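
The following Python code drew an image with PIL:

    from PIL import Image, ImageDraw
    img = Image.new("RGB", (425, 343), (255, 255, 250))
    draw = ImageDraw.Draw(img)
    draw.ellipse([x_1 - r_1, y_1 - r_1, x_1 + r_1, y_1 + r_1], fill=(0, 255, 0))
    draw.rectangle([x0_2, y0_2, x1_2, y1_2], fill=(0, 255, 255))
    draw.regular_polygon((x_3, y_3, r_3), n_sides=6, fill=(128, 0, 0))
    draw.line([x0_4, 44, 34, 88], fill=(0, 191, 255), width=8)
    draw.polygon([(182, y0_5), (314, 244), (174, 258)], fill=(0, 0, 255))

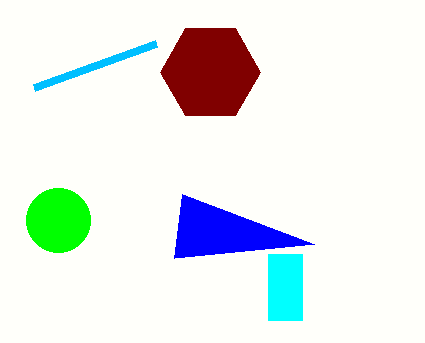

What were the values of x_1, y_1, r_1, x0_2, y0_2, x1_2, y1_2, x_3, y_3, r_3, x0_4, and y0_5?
x_1 = 58; y_1 = 220; r_1 = 32; x0_2 = 268; y0_2 = 254; x1_2 = 302; y1_2 = 320; x_3 = 210; y_3 = 72; r_3 = 50; x0_4 = 156; y0_5 = 194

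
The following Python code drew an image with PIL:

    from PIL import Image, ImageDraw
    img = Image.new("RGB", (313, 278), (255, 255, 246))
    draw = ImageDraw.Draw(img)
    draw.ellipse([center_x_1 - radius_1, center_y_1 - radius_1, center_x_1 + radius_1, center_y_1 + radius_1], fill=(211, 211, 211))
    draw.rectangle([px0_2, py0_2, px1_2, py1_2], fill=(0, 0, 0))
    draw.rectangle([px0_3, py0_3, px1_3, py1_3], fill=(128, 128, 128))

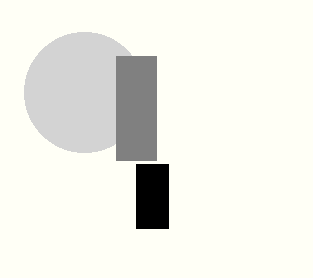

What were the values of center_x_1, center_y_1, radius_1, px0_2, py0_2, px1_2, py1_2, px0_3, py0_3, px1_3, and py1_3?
center_x_1 = 84, center_y_1 = 92, radius_1 = 60, px0_2 = 136, py0_2 = 164, px1_2 = 168, py1_2 = 228, px0_3 = 116, py0_3 = 56, px1_3 = 156, py1_3 = 160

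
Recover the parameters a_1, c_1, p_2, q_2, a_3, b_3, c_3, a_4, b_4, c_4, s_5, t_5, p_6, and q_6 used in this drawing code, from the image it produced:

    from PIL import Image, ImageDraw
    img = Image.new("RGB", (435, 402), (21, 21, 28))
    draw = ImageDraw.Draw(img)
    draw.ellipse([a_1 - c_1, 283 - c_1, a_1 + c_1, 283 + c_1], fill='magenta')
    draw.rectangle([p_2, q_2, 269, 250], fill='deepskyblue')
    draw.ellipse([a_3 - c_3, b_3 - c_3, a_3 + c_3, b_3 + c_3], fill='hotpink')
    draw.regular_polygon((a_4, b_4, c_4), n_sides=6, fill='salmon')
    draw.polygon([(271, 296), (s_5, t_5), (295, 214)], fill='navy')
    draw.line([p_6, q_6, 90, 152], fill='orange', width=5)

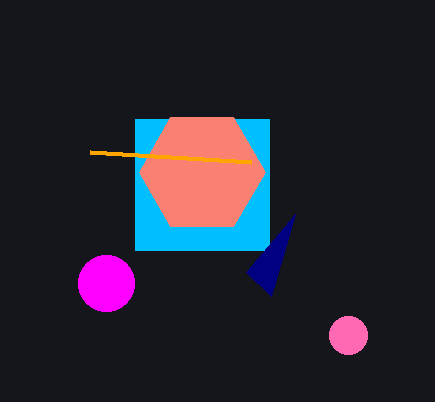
a_1 = 106; c_1 = 28; p_2 = 135; q_2 = 119; a_3 = 348; b_3 = 335; c_3 = 19; a_4 = 202; b_4 = 172; c_4 = 63; s_5 = 246; t_5 = 272; p_6 = 251; q_6 = 162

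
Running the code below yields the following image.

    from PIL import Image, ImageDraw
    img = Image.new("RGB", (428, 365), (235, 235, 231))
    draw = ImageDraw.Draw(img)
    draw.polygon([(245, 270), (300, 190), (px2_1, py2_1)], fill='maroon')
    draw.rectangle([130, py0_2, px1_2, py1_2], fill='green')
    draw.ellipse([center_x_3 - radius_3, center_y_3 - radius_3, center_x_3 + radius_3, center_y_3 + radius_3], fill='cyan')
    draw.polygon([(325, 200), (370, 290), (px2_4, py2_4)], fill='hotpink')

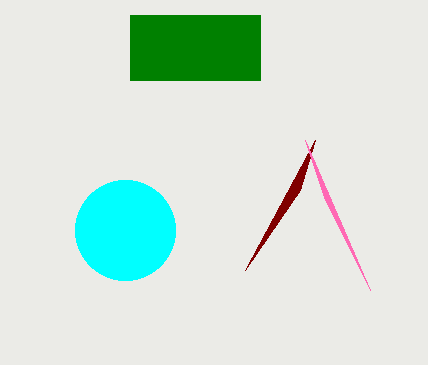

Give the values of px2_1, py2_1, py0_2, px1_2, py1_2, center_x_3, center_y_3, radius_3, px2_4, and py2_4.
px2_1 = 315, py2_1 = 140, py0_2 = 15, px1_2 = 260, py1_2 = 80, center_x_3 = 125, center_y_3 = 230, radius_3 = 50, px2_4 = 305, py2_4 = 140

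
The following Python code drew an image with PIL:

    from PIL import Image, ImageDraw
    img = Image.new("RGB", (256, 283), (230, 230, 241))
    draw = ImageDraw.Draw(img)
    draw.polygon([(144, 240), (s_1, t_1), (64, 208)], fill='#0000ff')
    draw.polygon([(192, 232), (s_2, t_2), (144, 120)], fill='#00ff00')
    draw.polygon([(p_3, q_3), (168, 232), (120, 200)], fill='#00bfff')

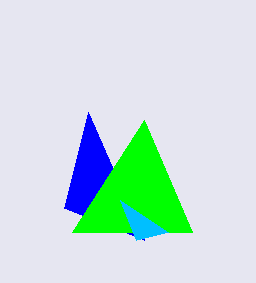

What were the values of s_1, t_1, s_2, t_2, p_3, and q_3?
s_1 = 88; t_1 = 112; s_2 = 72; t_2 = 232; p_3 = 136; q_3 = 240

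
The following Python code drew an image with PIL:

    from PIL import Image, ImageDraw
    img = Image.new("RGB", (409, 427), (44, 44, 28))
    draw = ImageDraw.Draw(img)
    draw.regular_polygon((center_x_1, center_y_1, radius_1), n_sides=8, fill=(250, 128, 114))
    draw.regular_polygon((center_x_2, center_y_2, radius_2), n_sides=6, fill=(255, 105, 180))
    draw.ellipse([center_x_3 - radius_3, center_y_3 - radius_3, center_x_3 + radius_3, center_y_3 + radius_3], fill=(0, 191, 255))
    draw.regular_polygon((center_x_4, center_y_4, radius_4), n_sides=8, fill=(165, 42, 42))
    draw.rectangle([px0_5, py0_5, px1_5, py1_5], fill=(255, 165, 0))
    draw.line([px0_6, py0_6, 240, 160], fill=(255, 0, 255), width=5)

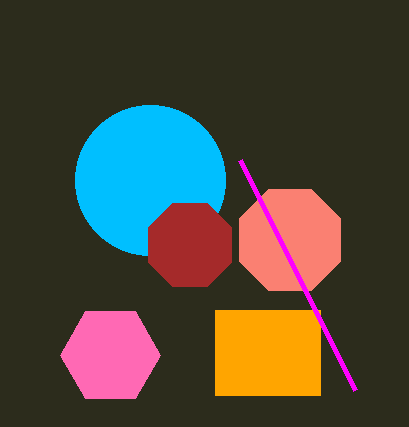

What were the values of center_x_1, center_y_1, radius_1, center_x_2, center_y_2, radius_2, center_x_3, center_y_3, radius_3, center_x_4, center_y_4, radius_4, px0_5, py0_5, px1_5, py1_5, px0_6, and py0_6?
center_x_1 = 290
center_y_1 = 240
radius_1 = 55
center_x_2 = 110
center_y_2 = 355
radius_2 = 50
center_x_3 = 150
center_y_3 = 180
radius_3 = 75
center_x_4 = 190
center_y_4 = 245
radius_4 = 45
px0_5 = 215
py0_5 = 310
px1_5 = 320
py1_5 = 395
px0_6 = 355
py0_6 = 390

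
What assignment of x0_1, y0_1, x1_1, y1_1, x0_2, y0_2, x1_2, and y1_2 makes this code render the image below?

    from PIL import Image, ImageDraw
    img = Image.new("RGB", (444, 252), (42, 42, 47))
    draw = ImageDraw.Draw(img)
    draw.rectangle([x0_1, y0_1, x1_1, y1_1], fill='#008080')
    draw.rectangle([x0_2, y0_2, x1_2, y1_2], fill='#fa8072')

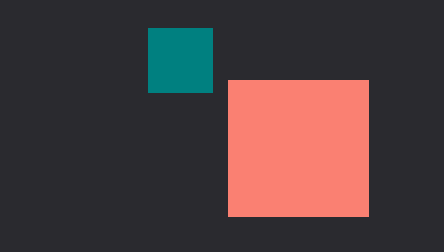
x0_1 = 148; y0_1 = 28; x1_1 = 212; y1_1 = 92; x0_2 = 228; y0_2 = 80; x1_2 = 368; y1_2 = 216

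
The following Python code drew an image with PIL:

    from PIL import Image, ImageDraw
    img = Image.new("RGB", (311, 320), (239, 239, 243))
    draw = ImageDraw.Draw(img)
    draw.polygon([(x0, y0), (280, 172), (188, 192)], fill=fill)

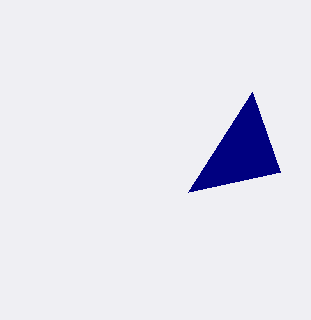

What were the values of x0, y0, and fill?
x0 = 252; y0 = 92; fill = 'navy'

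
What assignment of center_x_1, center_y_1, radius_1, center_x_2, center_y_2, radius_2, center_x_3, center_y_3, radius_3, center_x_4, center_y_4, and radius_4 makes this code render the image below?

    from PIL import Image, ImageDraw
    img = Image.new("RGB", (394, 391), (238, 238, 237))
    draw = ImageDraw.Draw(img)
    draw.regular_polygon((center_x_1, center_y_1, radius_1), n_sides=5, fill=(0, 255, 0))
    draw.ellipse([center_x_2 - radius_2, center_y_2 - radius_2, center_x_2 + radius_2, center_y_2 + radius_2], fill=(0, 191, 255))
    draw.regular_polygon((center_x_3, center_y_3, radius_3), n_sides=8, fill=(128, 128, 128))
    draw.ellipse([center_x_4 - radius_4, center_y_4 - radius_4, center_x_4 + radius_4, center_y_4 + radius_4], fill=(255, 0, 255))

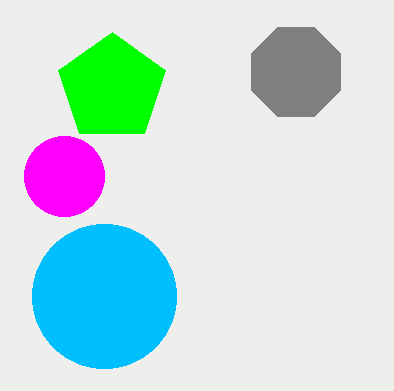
center_x_1 = 112; center_y_1 = 88; radius_1 = 56; center_x_2 = 104; center_y_2 = 296; radius_2 = 72; center_x_3 = 296; center_y_3 = 72; radius_3 = 48; center_x_4 = 64; center_y_4 = 176; radius_4 = 40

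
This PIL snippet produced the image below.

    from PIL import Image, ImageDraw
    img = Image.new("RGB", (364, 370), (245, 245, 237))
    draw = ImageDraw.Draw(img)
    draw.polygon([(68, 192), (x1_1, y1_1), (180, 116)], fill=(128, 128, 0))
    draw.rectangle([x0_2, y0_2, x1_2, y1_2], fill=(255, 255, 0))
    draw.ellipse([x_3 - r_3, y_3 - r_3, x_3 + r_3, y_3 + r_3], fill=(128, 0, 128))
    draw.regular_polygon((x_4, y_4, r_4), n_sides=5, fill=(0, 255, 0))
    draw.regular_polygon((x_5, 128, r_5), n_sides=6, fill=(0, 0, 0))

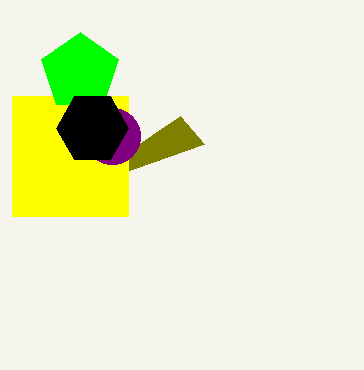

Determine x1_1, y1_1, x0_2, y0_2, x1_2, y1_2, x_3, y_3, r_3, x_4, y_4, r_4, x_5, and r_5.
x1_1 = 204
y1_1 = 144
x0_2 = 12
y0_2 = 96
x1_2 = 128
y1_2 = 216
x_3 = 112
y_3 = 136
r_3 = 28
x_4 = 80
y_4 = 72
r_4 = 40
x_5 = 92
r_5 = 36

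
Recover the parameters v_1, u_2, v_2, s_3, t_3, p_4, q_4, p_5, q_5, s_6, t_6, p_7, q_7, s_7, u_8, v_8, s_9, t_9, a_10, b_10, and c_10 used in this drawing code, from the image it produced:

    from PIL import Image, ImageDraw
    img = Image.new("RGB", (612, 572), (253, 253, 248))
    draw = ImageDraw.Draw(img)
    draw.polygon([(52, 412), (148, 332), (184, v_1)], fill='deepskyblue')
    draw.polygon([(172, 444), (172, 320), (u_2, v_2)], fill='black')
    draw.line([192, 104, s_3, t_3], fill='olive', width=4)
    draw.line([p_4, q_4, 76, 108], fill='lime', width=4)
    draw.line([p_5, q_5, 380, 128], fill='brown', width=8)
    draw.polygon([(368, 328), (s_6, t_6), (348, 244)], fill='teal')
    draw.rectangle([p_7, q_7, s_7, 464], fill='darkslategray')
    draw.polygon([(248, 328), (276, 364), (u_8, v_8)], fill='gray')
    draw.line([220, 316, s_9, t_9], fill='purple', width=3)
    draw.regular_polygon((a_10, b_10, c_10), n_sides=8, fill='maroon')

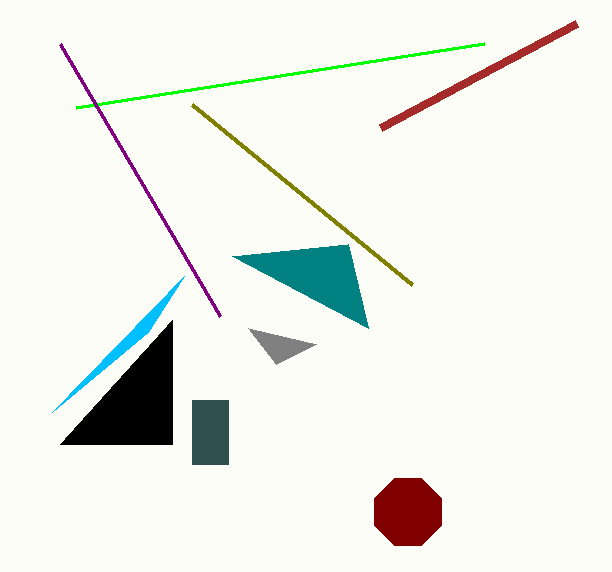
v_1 = 276; u_2 = 60; v_2 = 444; s_3 = 412; t_3 = 284; p_4 = 484; q_4 = 44; p_5 = 576; q_5 = 24; s_6 = 232; t_6 = 256; p_7 = 192; q_7 = 400; s_7 = 228; u_8 = 316; v_8 = 344; s_9 = 60; t_9 = 44; a_10 = 408; b_10 = 512; c_10 = 36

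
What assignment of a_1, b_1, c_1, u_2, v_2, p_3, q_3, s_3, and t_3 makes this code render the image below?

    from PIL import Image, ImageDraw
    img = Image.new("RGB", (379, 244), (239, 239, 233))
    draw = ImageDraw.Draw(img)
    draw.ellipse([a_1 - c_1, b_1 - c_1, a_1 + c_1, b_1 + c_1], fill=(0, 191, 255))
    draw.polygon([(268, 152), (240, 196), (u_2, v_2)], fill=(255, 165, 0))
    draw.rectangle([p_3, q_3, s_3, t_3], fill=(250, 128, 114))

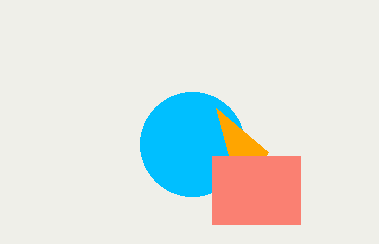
a_1 = 192
b_1 = 144
c_1 = 52
u_2 = 216
v_2 = 108
p_3 = 212
q_3 = 156
s_3 = 300
t_3 = 224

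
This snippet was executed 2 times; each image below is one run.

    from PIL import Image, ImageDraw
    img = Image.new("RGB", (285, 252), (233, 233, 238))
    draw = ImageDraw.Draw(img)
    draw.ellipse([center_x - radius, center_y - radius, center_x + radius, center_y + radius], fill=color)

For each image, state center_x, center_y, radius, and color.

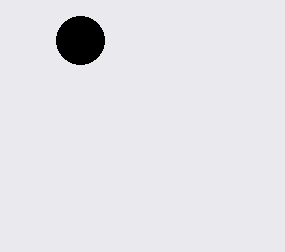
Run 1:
center_x = 80; center_y = 40; radius = 24; color = 'black'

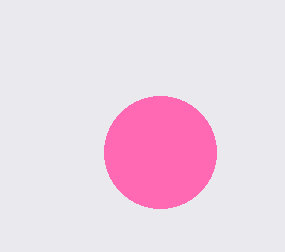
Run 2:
center_x = 160
center_y = 152
radius = 56
color = 'hotpink'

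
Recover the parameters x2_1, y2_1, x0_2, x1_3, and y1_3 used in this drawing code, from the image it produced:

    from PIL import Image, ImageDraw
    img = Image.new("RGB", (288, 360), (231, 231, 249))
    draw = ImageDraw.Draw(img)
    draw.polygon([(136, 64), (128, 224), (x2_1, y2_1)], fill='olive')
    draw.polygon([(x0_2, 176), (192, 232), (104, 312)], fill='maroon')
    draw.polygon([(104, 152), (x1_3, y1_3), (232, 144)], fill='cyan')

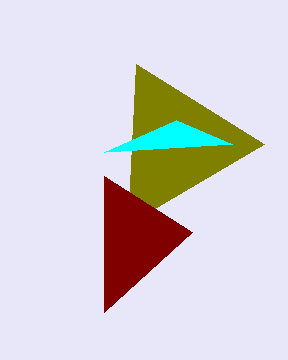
x2_1 = 264; y2_1 = 144; x0_2 = 104; x1_3 = 176; y1_3 = 120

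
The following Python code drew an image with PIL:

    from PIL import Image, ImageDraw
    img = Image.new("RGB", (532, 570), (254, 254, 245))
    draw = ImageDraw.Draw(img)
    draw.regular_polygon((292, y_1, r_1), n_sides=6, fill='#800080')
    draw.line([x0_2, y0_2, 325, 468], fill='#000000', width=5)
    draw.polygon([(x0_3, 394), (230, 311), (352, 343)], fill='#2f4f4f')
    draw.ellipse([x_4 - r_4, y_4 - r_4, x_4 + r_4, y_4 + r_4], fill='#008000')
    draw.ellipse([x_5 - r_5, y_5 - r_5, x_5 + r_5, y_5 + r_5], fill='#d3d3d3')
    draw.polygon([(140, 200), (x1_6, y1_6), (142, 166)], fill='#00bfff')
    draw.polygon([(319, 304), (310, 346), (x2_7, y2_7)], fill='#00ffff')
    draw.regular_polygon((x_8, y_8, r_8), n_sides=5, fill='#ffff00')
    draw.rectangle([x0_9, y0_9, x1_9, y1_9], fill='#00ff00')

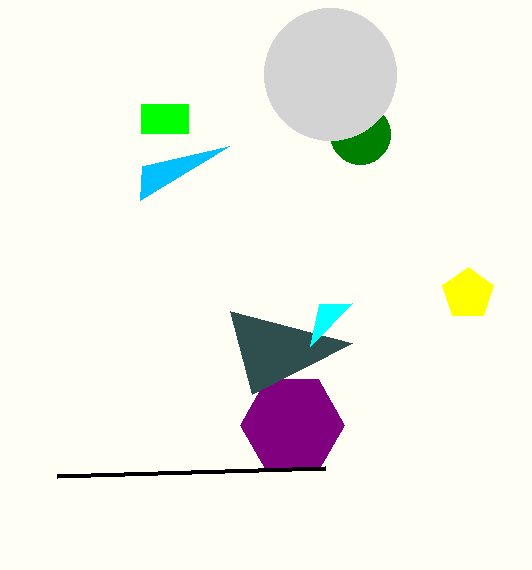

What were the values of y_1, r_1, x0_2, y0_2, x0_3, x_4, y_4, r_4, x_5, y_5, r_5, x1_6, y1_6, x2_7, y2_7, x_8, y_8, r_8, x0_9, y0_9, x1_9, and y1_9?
y_1 = 425, r_1 = 52, x0_2 = 57, y0_2 = 476, x0_3 = 252, x_4 = 360, y_4 = 134, r_4 = 30, x_5 = 330, y_5 = 74, r_5 = 66, x1_6 = 229, y1_6 = 146, x2_7 = 352, y2_7 = 303, x_8 = 468, y_8 = 294, r_8 = 27, x0_9 = 141, y0_9 = 104, x1_9 = 188, y1_9 = 133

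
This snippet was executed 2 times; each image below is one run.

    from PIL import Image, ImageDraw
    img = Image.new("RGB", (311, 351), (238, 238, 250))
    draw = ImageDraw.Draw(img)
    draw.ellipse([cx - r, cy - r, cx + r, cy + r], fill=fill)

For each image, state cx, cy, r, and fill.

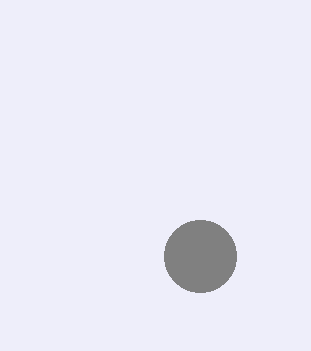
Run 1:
cx = 200; cy = 256; r = 36; fill = 'gray'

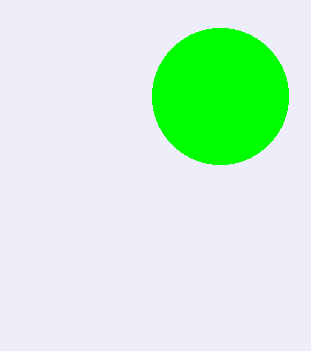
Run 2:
cx = 220; cy = 96; r = 68; fill = 'lime'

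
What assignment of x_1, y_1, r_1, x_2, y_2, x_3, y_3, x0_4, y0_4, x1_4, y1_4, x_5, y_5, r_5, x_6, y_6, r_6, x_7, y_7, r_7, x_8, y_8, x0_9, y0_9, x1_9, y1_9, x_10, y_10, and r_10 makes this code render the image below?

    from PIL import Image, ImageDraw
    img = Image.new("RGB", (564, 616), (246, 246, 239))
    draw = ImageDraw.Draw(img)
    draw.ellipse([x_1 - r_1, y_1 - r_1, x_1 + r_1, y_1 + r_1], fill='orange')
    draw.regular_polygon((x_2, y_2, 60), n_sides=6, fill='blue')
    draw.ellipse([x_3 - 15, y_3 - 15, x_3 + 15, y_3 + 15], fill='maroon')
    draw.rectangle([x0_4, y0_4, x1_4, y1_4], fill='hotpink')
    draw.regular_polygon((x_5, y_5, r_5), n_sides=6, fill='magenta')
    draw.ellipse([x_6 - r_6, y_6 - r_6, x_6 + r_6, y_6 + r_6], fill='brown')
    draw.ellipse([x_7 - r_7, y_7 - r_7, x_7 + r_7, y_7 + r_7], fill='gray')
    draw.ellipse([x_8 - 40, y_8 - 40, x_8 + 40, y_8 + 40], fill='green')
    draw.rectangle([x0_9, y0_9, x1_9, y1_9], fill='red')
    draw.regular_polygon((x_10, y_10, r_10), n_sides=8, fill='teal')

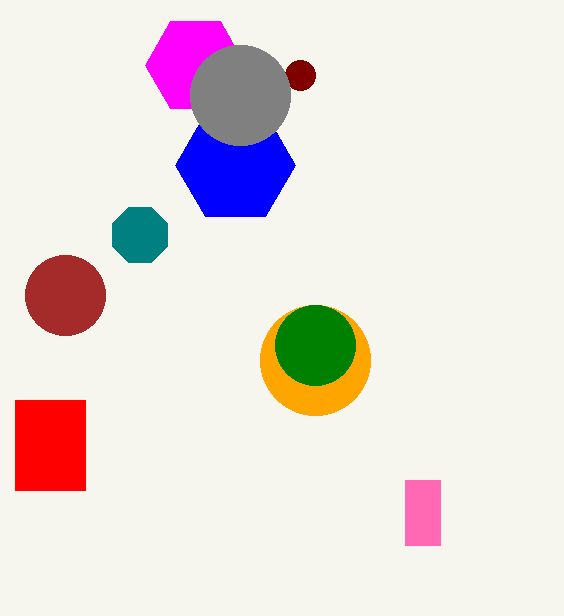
x_1 = 315, y_1 = 360, r_1 = 55, x_2 = 235, y_2 = 165, x_3 = 300, y_3 = 75, x0_4 = 405, y0_4 = 480, x1_4 = 440, y1_4 = 545, x_5 = 195, y_5 = 65, r_5 = 50, x_6 = 65, y_6 = 295, r_6 = 40, x_7 = 240, y_7 = 95, r_7 = 50, x_8 = 315, y_8 = 345, x0_9 = 15, y0_9 = 400, x1_9 = 85, y1_9 = 490, x_10 = 140, y_10 = 235, r_10 = 30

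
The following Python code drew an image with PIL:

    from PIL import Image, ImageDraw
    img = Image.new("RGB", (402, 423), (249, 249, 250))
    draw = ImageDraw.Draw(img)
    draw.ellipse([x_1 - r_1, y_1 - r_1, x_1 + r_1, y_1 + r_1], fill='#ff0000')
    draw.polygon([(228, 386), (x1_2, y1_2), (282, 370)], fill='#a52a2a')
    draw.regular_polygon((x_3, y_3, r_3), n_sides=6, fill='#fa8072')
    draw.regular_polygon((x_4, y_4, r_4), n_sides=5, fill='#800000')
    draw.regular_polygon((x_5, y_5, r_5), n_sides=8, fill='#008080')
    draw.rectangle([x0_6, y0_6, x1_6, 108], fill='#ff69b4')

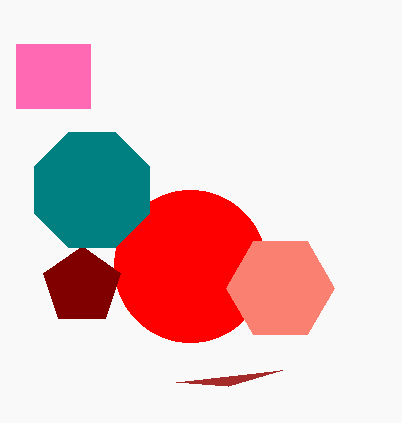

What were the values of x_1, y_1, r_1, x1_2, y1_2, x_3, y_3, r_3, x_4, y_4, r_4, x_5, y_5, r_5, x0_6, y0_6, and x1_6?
x_1 = 190, y_1 = 266, r_1 = 76, x1_2 = 176, y1_2 = 382, x_3 = 280, y_3 = 288, r_3 = 54, x_4 = 82, y_4 = 286, r_4 = 40, x_5 = 92, y_5 = 190, r_5 = 62, x0_6 = 16, y0_6 = 44, x1_6 = 90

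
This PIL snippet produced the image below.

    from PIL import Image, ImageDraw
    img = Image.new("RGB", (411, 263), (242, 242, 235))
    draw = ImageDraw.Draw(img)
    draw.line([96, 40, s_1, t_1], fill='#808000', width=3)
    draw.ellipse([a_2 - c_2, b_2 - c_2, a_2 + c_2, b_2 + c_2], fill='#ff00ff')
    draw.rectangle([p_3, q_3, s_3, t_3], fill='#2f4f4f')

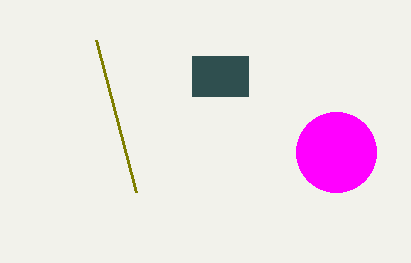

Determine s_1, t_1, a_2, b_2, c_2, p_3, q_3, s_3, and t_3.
s_1 = 136
t_1 = 192
a_2 = 336
b_2 = 152
c_2 = 40
p_3 = 192
q_3 = 56
s_3 = 248
t_3 = 96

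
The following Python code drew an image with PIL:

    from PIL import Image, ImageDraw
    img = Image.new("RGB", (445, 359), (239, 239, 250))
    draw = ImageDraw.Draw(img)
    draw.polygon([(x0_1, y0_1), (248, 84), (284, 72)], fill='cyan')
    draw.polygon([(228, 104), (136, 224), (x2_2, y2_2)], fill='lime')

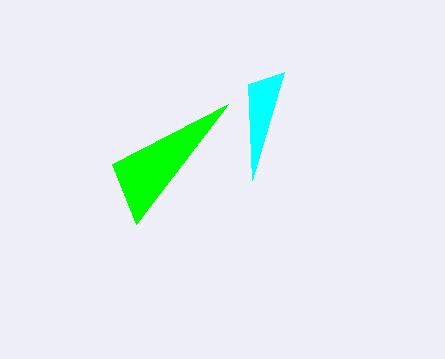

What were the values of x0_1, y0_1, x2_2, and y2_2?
x0_1 = 252, y0_1 = 180, x2_2 = 112, y2_2 = 164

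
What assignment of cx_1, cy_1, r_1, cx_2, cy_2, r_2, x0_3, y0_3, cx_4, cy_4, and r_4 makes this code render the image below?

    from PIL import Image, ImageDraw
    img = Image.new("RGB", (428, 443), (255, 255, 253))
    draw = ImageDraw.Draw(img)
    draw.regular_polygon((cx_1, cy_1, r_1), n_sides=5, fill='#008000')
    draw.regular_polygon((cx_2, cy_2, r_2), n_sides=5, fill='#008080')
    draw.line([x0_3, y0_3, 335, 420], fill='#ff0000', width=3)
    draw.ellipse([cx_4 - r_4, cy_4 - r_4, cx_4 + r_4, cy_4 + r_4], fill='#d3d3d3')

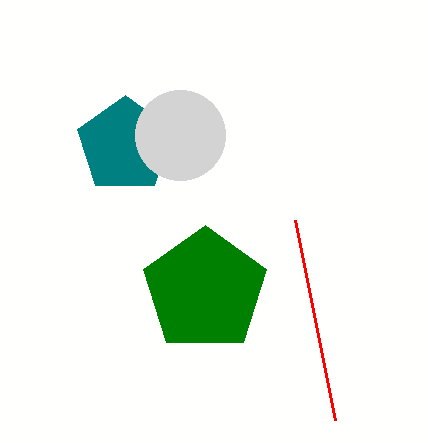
cx_1 = 205; cy_1 = 290; r_1 = 65; cx_2 = 125; cy_2 = 145; r_2 = 50; x0_3 = 295; y0_3 = 220; cx_4 = 180; cy_4 = 135; r_4 = 45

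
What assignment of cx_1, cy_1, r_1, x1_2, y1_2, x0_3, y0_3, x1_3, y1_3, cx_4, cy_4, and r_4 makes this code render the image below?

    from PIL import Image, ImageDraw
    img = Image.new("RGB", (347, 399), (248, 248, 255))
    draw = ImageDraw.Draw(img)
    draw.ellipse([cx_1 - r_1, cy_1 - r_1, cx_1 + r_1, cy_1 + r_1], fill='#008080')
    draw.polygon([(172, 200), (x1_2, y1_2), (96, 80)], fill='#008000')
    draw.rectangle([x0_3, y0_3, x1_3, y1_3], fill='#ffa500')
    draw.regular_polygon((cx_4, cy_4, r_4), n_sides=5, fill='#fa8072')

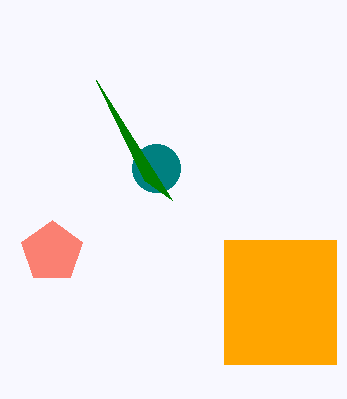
cx_1 = 156
cy_1 = 168
r_1 = 24
x1_2 = 144
y1_2 = 180
x0_3 = 224
y0_3 = 240
x1_3 = 336
y1_3 = 364
cx_4 = 52
cy_4 = 252
r_4 = 32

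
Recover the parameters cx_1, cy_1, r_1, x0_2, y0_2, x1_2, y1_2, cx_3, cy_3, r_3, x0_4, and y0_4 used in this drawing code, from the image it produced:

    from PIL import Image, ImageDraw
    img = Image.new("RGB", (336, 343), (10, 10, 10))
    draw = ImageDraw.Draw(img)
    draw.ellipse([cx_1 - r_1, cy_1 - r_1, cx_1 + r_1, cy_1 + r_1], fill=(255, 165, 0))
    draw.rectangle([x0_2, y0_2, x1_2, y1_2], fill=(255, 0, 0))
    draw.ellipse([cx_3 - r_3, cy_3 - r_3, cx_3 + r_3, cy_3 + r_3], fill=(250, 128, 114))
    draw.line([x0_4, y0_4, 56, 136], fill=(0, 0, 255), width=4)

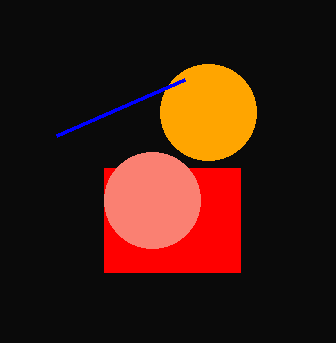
cx_1 = 208, cy_1 = 112, r_1 = 48, x0_2 = 104, y0_2 = 168, x1_2 = 240, y1_2 = 272, cx_3 = 152, cy_3 = 200, r_3 = 48, x0_4 = 184, y0_4 = 80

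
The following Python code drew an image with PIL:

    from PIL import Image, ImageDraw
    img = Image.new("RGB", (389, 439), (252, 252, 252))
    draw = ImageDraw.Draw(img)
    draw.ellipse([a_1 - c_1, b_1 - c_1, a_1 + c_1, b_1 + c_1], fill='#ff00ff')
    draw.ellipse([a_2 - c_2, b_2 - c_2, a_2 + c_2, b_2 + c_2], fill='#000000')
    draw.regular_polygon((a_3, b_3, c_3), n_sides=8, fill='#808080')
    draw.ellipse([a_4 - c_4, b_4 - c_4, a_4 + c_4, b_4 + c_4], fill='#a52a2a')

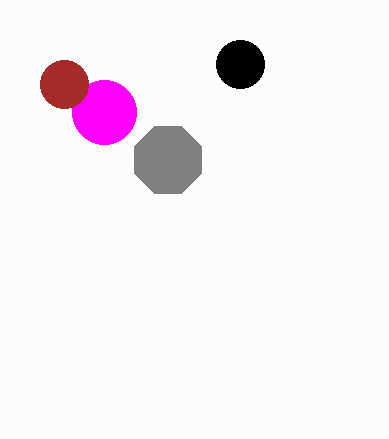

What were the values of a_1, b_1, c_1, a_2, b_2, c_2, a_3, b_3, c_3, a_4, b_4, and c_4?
a_1 = 104
b_1 = 112
c_1 = 32
a_2 = 240
b_2 = 64
c_2 = 24
a_3 = 168
b_3 = 160
c_3 = 36
a_4 = 64
b_4 = 84
c_4 = 24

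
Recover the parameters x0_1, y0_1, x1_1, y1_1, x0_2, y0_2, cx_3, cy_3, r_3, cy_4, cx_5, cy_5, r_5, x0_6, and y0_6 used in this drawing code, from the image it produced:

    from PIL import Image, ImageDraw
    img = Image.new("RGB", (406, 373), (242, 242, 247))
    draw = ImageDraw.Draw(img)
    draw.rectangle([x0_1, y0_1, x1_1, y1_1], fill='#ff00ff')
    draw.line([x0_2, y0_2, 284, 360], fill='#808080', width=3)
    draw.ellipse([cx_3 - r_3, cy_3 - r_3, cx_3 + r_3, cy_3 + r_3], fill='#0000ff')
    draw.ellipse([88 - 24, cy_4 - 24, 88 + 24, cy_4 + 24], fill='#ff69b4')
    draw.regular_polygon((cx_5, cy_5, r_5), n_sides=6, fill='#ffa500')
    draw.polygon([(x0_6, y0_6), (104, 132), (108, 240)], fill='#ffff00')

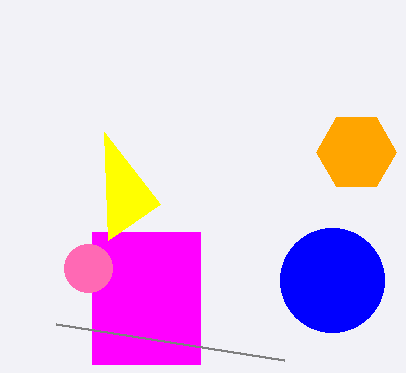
x0_1 = 92, y0_1 = 232, x1_1 = 200, y1_1 = 364, x0_2 = 56, y0_2 = 324, cx_3 = 332, cy_3 = 280, r_3 = 52, cy_4 = 268, cx_5 = 356, cy_5 = 152, r_5 = 40, x0_6 = 160, y0_6 = 204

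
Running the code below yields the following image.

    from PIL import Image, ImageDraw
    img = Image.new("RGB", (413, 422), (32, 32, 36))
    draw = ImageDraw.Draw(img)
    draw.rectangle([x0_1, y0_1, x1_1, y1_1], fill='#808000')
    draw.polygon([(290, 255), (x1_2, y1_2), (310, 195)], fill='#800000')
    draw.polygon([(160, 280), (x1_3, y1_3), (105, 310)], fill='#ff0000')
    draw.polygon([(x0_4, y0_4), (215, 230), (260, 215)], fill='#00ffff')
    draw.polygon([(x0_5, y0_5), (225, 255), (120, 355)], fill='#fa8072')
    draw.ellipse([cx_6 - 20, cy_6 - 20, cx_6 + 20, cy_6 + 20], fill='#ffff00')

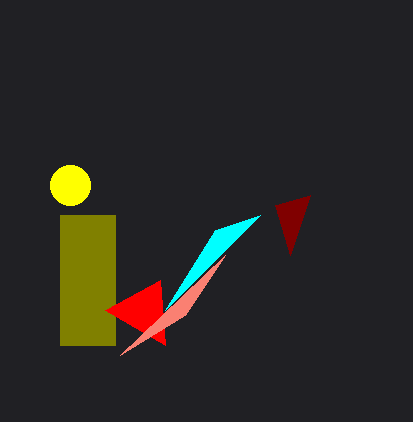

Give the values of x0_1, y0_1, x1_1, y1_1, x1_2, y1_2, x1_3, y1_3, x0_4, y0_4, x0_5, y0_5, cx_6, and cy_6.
x0_1 = 60; y0_1 = 215; x1_1 = 115; y1_1 = 345; x1_2 = 275; y1_2 = 205; x1_3 = 165; y1_3 = 345; x0_4 = 165; y0_4 = 310; x0_5 = 185; y0_5 = 315; cx_6 = 70; cy_6 = 185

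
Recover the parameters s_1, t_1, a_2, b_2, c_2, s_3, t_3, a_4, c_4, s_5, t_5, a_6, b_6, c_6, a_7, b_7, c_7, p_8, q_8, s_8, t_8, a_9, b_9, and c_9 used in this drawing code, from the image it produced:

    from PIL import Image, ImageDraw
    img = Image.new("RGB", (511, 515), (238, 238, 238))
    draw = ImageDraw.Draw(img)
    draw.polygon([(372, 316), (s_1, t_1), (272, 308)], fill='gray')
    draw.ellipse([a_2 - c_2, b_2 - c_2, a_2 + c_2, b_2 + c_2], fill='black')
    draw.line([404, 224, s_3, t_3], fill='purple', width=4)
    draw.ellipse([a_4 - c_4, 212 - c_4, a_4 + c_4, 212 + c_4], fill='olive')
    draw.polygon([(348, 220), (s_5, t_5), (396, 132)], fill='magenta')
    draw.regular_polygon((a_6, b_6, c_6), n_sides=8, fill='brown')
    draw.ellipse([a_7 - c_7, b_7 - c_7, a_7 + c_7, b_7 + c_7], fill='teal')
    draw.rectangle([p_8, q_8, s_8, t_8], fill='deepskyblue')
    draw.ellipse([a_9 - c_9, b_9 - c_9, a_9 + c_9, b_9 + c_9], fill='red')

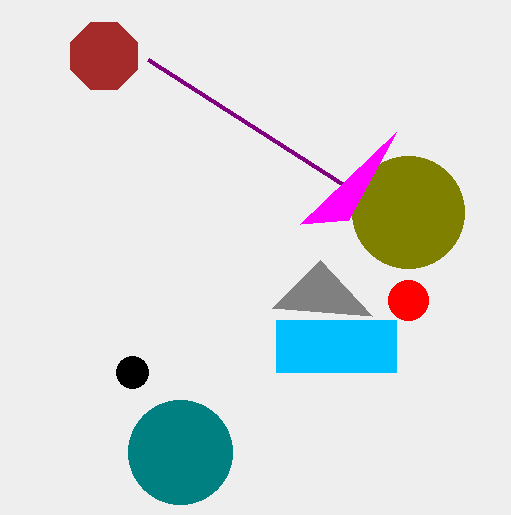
s_1 = 320, t_1 = 260, a_2 = 132, b_2 = 372, c_2 = 16, s_3 = 148, t_3 = 60, a_4 = 408, c_4 = 56, s_5 = 300, t_5 = 224, a_6 = 104, b_6 = 56, c_6 = 36, a_7 = 180, b_7 = 452, c_7 = 52, p_8 = 276, q_8 = 320, s_8 = 396, t_8 = 372, a_9 = 408, b_9 = 300, c_9 = 20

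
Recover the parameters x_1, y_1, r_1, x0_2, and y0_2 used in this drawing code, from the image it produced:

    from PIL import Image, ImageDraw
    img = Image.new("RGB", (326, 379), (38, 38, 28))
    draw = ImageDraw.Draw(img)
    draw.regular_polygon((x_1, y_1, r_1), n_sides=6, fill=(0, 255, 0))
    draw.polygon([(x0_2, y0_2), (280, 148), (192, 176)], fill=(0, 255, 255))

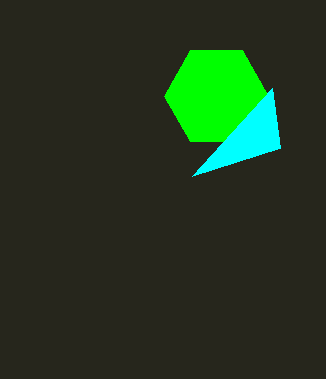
x_1 = 216; y_1 = 96; r_1 = 52; x0_2 = 272; y0_2 = 88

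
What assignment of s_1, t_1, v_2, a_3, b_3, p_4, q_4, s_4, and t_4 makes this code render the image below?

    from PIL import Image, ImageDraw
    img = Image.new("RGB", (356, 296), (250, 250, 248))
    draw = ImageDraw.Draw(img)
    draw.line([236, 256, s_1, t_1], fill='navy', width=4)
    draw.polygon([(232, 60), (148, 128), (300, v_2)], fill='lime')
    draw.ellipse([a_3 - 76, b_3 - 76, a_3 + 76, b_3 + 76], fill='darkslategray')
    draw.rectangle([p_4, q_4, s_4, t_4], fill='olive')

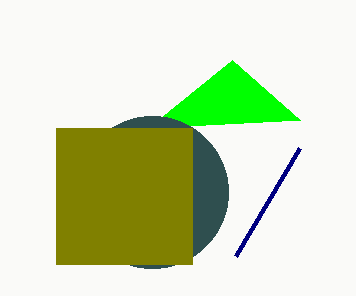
s_1 = 300; t_1 = 148; v_2 = 120; a_3 = 152; b_3 = 192; p_4 = 56; q_4 = 128; s_4 = 192; t_4 = 264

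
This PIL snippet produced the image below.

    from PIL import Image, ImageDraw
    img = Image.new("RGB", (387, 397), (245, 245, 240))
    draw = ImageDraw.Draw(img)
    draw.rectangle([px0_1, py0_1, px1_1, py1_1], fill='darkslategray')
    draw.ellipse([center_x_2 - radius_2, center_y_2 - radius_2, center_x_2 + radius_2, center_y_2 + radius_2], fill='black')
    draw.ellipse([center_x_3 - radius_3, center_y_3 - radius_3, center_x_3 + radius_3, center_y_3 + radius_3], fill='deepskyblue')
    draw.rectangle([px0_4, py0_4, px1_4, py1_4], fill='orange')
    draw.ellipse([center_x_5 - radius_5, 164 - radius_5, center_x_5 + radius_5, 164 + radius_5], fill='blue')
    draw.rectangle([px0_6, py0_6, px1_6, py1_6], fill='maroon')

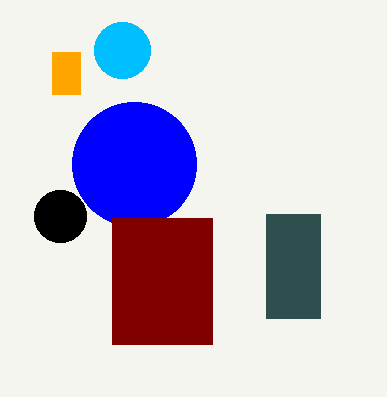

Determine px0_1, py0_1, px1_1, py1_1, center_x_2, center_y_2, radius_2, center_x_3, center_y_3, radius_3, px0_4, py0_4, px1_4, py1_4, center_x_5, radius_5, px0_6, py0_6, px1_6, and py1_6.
px0_1 = 266
py0_1 = 214
px1_1 = 320
py1_1 = 318
center_x_2 = 60
center_y_2 = 216
radius_2 = 26
center_x_3 = 122
center_y_3 = 50
radius_3 = 28
px0_4 = 52
py0_4 = 52
px1_4 = 80
py1_4 = 94
center_x_5 = 134
radius_5 = 62
px0_6 = 112
py0_6 = 218
px1_6 = 212
py1_6 = 344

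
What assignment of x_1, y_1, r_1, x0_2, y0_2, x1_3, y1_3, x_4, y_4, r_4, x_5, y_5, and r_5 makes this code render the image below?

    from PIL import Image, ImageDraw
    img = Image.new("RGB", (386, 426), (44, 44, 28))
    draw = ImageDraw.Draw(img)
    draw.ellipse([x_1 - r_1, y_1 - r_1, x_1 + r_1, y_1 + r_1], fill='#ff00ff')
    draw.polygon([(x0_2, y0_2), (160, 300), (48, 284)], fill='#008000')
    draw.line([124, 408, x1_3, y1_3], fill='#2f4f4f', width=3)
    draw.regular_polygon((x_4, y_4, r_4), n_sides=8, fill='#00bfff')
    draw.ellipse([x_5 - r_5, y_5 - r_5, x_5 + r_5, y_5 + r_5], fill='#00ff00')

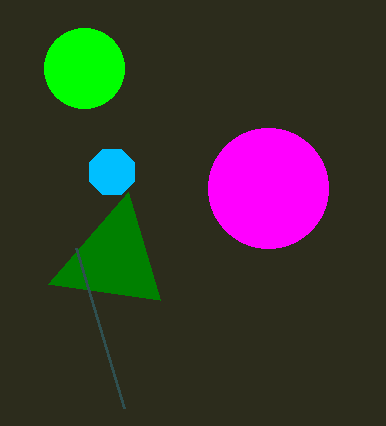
x_1 = 268
y_1 = 188
r_1 = 60
x0_2 = 128
y0_2 = 192
x1_3 = 76
y1_3 = 248
x_4 = 112
y_4 = 172
r_4 = 24
x_5 = 84
y_5 = 68
r_5 = 40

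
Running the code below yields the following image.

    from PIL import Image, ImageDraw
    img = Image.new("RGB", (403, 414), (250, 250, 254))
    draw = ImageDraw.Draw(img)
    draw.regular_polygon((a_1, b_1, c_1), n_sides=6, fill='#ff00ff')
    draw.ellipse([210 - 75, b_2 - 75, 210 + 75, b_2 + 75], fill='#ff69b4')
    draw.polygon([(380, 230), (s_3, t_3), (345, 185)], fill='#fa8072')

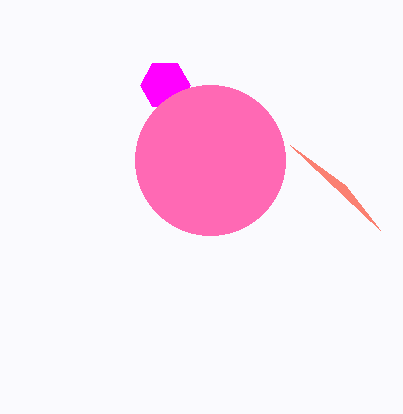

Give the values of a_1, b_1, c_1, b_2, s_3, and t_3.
a_1 = 165, b_1 = 85, c_1 = 25, b_2 = 160, s_3 = 290, t_3 = 145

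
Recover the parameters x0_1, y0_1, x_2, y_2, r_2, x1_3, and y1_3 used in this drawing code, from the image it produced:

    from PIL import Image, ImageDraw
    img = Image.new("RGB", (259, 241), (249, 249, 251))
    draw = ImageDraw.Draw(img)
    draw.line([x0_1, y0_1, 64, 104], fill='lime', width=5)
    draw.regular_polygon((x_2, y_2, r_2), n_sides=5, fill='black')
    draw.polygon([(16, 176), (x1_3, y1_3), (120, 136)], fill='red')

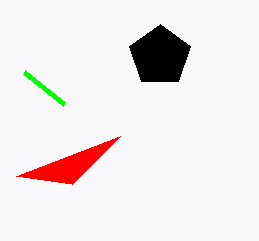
x0_1 = 24, y0_1 = 72, x_2 = 160, y_2 = 56, r_2 = 32, x1_3 = 72, y1_3 = 184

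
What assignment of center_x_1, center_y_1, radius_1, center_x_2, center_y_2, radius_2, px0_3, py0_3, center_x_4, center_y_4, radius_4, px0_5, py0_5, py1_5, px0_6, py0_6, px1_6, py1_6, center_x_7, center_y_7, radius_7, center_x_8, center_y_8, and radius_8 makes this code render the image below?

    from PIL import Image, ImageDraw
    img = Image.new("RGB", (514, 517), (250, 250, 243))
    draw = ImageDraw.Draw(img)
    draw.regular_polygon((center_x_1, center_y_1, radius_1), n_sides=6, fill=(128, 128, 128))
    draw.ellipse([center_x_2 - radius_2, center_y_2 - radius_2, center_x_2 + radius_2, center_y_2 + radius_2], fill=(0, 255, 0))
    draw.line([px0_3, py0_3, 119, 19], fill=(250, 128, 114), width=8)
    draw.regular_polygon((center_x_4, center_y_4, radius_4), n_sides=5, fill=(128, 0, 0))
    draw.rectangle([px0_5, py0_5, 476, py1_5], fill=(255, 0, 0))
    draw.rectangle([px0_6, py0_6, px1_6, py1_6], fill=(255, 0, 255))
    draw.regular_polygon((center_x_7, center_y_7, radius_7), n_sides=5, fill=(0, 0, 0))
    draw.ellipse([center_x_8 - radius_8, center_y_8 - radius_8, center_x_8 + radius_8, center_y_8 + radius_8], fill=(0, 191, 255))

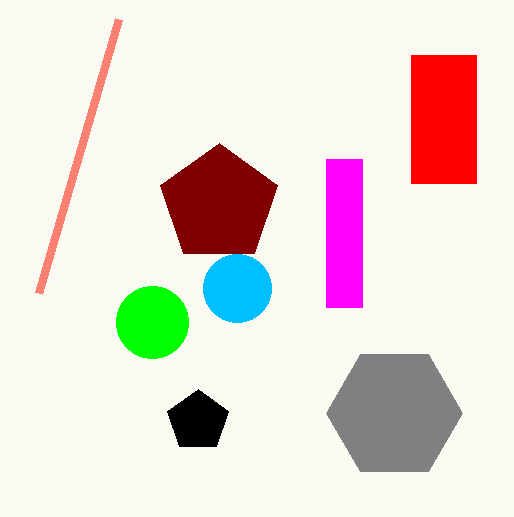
center_x_1 = 394, center_y_1 = 413, radius_1 = 68, center_x_2 = 152, center_y_2 = 322, radius_2 = 36, px0_3 = 39, py0_3 = 293, center_x_4 = 219, center_y_4 = 204, radius_4 = 61, px0_5 = 411, py0_5 = 55, py1_5 = 183, px0_6 = 326, py0_6 = 159, px1_6 = 362, py1_6 = 307, center_x_7 = 198, center_y_7 = 421, radius_7 = 32, center_x_8 = 237, center_y_8 = 288, radius_8 = 34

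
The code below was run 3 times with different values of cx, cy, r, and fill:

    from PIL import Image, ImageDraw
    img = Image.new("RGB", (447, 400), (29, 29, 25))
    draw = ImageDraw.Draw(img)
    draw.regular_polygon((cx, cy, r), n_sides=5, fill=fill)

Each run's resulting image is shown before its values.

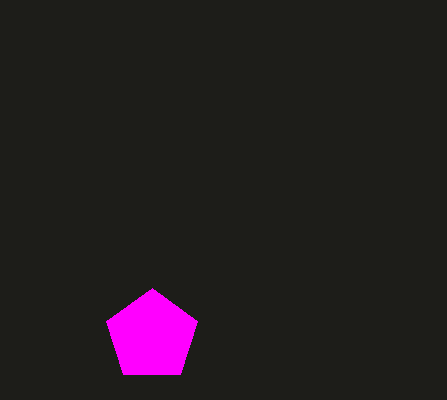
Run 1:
cx = 152, cy = 336, r = 48, fill = 'magenta'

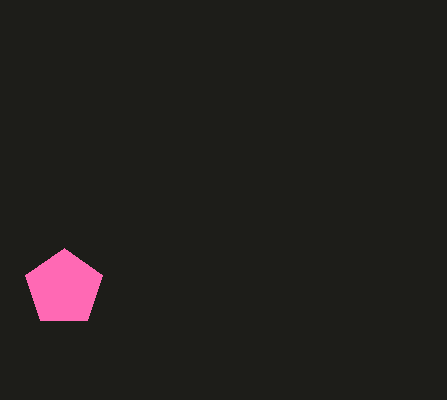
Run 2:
cx = 64
cy = 288
r = 40
fill = 'hotpink'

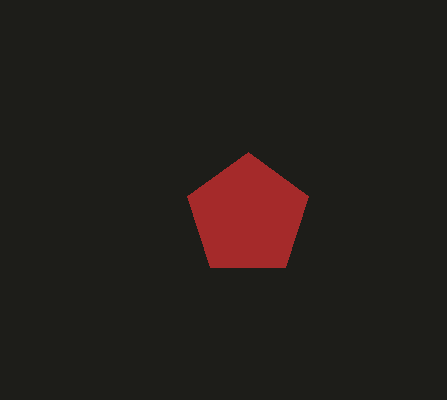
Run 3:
cx = 248
cy = 216
r = 64
fill = 'brown'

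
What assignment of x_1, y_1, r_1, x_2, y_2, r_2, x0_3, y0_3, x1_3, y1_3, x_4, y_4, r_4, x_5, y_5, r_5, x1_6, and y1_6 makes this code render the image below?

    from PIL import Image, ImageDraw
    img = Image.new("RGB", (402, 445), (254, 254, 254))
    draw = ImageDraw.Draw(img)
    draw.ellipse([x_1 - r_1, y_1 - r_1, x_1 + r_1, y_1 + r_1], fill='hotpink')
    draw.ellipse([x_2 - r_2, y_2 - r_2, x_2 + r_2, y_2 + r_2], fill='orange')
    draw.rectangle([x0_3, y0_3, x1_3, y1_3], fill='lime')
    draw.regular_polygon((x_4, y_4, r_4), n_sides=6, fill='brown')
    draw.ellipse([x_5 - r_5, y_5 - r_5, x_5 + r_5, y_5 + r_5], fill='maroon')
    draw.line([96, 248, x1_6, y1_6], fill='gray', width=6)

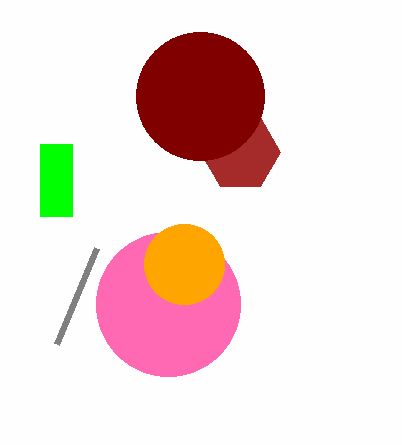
x_1 = 168
y_1 = 304
r_1 = 72
x_2 = 184
y_2 = 264
r_2 = 40
x0_3 = 40
y0_3 = 144
x1_3 = 72
y1_3 = 216
x_4 = 240
y_4 = 152
r_4 = 40
x_5 = 200
y_5 = 96
r_5 = 64
x1_6 = 56
y1_6 = 344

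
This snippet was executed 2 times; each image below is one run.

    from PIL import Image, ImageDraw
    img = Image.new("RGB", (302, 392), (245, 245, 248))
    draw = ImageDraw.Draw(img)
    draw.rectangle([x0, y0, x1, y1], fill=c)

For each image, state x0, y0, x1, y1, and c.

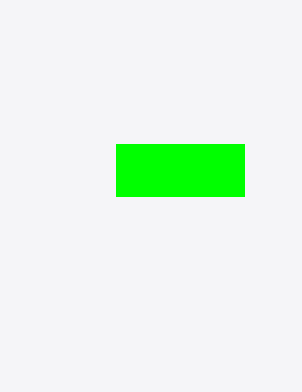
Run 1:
x0 = 116, y0 = 144, x1 = 244, y1 = 196, c = 'lime'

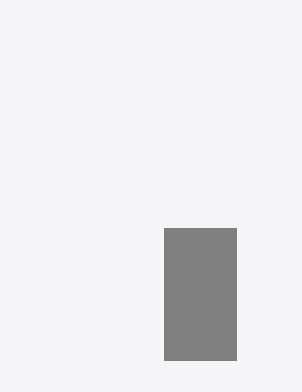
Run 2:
x0 = 164
y0 = 228
x1 = 236
y1 = 360
c = 'gray'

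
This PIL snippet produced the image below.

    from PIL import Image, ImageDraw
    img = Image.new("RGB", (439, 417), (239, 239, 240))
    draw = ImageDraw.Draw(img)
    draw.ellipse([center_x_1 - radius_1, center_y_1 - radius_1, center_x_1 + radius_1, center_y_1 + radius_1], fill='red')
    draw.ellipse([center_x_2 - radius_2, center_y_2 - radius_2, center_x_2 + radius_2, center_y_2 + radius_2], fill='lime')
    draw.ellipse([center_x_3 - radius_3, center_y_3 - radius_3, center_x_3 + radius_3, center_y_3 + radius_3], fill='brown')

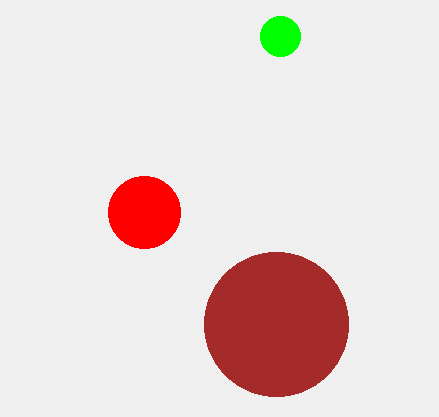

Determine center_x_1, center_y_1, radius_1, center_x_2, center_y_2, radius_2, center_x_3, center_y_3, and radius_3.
center_x_1 = 144
center_y_1 = 212
radius_1 = 36
center_x_2 = 280
center_y_2 = 36
radius_2 = 20
center_x_3 = 276
center_y_3 = 324
radius_3 = 72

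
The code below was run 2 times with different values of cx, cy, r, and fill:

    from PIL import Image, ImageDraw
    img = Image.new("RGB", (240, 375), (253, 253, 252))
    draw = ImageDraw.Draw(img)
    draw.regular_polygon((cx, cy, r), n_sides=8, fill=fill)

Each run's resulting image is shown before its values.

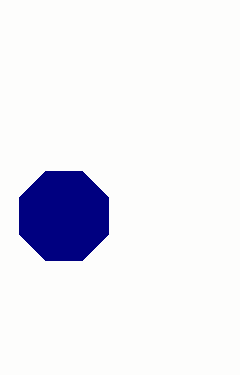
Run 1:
cx = 64; cy = 216; r = 48; fill = 'navy'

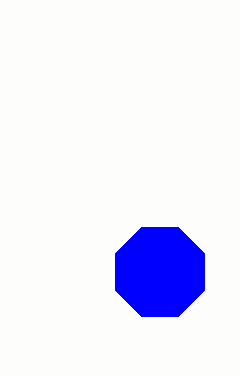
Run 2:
cx = 160; cy = 272; r = 48; fill = 'blue'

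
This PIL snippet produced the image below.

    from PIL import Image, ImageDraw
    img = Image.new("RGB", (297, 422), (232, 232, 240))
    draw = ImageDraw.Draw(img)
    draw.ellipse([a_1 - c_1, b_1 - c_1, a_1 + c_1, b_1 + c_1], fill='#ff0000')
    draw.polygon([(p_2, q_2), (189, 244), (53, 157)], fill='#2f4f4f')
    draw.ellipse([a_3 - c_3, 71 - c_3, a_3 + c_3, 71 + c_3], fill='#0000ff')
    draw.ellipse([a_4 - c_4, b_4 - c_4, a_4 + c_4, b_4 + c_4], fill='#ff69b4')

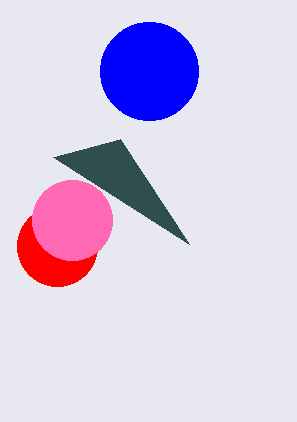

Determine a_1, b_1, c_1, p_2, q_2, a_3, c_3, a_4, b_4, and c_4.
a_1 = 57, b_1 = 246, c_1 = 40, p_2 = 120, q_2 = 139, a_3 = 149, c_3 = 49, a_4 = 72, b_4 = 220, c_4 = 40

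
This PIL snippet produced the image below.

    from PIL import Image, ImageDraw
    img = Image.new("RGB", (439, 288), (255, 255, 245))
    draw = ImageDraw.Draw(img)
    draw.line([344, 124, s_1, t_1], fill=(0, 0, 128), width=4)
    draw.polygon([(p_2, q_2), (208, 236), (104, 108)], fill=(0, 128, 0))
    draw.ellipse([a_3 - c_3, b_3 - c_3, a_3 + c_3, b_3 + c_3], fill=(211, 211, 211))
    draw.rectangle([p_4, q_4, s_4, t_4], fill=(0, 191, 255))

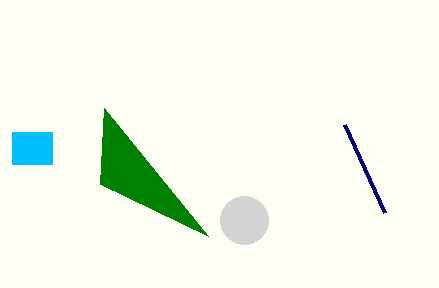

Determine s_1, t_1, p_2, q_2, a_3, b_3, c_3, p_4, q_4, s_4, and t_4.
s_1 = 384; t_1 = 212; p_2 = 100; q_2 = 184; a_3 = 244; b_3 = 220; c_3 = 24; p_4 = 12; q_4 = 132; s_4 = 52; t_4 = 164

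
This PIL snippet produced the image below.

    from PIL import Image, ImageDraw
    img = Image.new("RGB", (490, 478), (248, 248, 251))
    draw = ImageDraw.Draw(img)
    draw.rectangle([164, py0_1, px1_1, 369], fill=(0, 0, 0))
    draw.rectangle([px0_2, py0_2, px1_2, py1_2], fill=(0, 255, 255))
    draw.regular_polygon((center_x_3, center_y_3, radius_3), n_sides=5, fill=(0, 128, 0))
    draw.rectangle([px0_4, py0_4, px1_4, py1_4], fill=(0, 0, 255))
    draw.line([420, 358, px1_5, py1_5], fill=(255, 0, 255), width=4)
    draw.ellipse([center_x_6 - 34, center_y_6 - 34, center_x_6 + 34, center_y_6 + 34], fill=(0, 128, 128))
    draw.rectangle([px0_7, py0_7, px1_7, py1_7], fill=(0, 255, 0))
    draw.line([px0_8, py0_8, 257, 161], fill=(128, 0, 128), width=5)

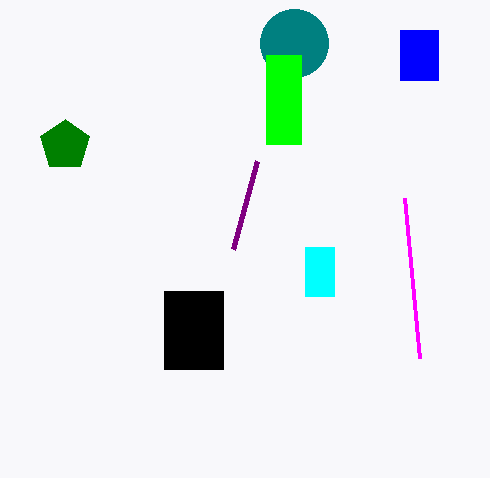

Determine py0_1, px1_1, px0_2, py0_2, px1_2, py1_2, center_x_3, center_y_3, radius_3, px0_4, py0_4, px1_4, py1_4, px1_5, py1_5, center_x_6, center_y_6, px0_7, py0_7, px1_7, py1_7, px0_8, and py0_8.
py0_1 = 291; px1_1 = 223; px0_2 = 305; py0_2 = 247; px1_2 = 334; py1_2 = 296; center_x_3 = 65; center_y_3 = 145; radius_3 = 26; px0_4 = 400; py0_4 = 30; px1_4 = 438; py1_4 = 80; px1_5 = 405; py1_5 = 198; center_x_6 = 294; center_y_6 = 43; px0_7 = 266; py0_7 = 55; px1_7 = 301; py1_7 = 144; px0_8 = 233; py0_8 = 249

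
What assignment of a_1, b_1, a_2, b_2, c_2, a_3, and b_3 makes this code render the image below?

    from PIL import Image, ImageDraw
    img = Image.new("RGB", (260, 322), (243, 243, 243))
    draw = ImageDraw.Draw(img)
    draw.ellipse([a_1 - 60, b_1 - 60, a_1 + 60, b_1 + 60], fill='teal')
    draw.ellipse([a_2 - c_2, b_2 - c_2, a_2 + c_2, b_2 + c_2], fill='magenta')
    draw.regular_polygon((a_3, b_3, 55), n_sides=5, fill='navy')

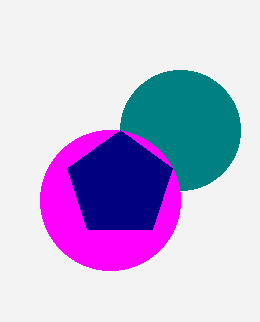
a_1 = 180
b_1 = 130
a_2 = 110
b_2 = 200
c_2 = 70
a_3 = 120
b_3 = 185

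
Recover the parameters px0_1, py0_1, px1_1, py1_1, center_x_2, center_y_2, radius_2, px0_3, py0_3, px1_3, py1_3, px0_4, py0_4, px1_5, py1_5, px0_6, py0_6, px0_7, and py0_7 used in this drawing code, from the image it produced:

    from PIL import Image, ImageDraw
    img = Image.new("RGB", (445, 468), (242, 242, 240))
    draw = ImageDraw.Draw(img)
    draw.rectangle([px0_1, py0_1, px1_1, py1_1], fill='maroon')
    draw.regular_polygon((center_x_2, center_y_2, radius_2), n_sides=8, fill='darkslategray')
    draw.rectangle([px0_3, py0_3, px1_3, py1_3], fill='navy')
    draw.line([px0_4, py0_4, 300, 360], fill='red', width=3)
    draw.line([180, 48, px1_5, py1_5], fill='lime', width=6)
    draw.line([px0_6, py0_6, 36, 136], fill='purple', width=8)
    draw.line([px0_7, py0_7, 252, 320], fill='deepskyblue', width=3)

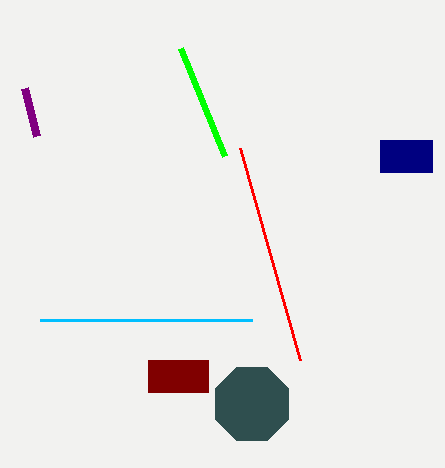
px0_1 = 148; py0_1 = 360; px1_1 = 208; py1_1 = 392; center_x_2 = 252; center_y_2 = 404; radius_2 = 40; px0_3 = 380; py0_3 = 140; px1_3 = 432; py1_3 = 172; px0_4 = 240; py0_4 = 148; px1_5 = 224; py1_5 = 156; px0_6 = 24; py0_6 = 88; px0_7 = 40; py0_7 = 320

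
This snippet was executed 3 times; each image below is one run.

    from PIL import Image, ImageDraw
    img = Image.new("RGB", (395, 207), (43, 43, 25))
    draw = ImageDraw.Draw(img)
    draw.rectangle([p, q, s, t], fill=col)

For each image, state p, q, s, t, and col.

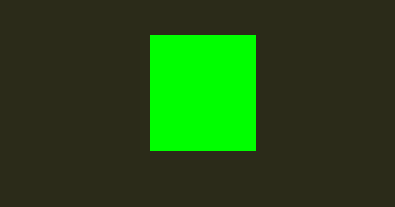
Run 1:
p = 150; q = 35; s = 255; t = 150; col = 'lime'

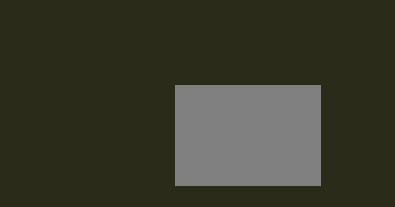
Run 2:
p = 175, q = 85, s = 320, t = 185, col = 'gray'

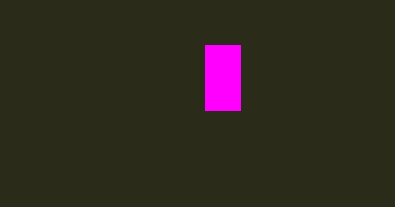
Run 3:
p = 205, q = 45, s = 240, t = 110, col = 'magenta'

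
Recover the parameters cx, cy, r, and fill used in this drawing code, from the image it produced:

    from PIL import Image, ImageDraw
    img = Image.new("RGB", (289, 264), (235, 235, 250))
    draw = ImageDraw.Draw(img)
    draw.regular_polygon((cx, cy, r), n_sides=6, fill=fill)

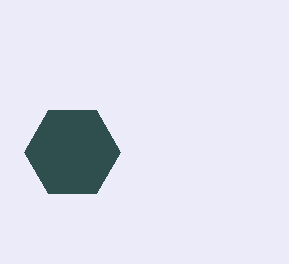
cx = 72, cy = 152, r = 48, fill = 'darkslategray'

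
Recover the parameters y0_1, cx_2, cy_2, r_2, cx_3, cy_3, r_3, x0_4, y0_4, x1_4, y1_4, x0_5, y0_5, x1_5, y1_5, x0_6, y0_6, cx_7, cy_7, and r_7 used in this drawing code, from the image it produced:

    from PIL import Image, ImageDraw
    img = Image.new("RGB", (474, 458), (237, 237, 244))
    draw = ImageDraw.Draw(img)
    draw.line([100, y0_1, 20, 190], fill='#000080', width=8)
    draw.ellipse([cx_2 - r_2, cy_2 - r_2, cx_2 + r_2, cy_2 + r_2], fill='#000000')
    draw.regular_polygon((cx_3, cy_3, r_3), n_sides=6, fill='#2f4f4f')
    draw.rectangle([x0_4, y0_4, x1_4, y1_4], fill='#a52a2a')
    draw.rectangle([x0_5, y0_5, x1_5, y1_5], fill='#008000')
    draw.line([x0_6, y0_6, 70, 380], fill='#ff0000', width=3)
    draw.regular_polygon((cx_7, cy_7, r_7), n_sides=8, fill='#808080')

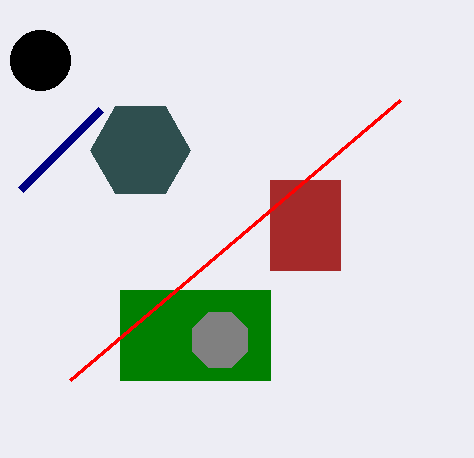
y0_1 = 110, cx_2 = 40, cy_2 = 60, r_2 = 30, cx_3 = 140, cy_3 = 150, r_3 = 50, x0_4 = 270, y0_4 = 180, x1_4 = 340, y1_4 = 270, x0_5 = 120, y0_5 = 290, x1_5 = 270, y1_5 = 380, x0_6 = 400, y0_6 = 100, cx_7 = 220, cy_7 = 340, r_7 = 30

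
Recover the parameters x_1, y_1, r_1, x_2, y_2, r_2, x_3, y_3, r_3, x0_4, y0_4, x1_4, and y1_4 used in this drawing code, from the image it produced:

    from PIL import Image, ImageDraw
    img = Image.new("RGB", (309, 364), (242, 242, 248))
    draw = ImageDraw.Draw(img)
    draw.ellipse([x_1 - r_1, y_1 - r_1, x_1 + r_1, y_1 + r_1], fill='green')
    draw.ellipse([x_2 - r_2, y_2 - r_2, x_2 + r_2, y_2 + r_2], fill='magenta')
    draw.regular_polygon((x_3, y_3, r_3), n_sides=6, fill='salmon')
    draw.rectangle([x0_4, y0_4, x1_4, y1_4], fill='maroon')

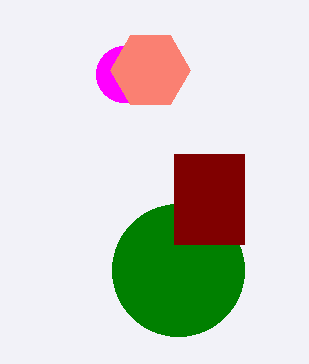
x_1 = 178
y_1 = 270
r_1 = 66
x_2 = 124
y_2 = 74
r_2 = 28
x_3 = 150
y_3 = 70
r_3 = 40
x0_4 = 174
y0_4 = 154
x1_4 = 244
y1_4 = 244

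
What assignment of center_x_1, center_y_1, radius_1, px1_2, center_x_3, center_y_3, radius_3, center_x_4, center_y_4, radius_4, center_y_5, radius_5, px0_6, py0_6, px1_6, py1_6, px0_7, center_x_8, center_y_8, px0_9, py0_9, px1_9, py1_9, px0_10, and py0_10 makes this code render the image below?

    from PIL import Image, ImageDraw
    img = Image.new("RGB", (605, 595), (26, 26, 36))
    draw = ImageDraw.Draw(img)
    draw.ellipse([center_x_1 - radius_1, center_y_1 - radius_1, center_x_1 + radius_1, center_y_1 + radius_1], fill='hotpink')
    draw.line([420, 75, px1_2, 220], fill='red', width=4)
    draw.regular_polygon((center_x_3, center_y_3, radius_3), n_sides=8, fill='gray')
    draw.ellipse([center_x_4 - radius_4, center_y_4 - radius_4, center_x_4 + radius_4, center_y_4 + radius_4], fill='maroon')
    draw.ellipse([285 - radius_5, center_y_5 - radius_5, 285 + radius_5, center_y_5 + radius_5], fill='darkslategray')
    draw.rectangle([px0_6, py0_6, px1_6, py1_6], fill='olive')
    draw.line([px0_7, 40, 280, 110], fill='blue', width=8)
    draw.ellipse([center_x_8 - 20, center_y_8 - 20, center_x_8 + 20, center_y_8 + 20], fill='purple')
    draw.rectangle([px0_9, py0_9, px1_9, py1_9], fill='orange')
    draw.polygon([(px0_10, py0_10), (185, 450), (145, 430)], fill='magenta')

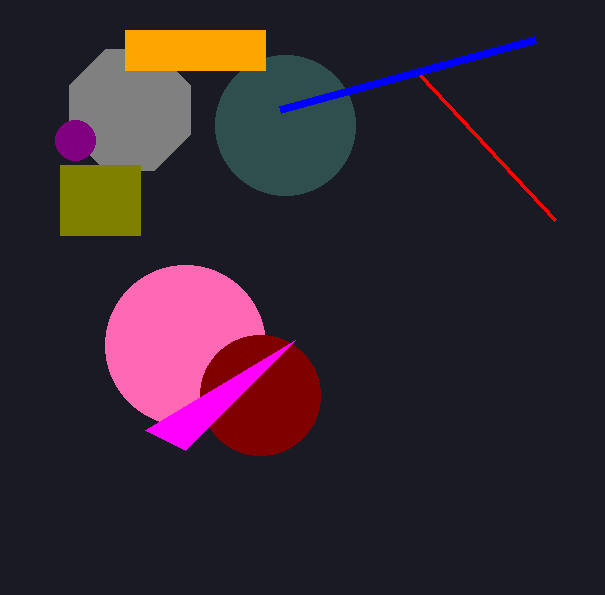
center_x_1 = 185, center_y_1 = 345, radius_1 = 80, px1_2 = 555, center_x_3 = 130, center_y_3 = 110, radius_3 = 65, center_x_4 = 260, center_y_4 = 395, radius_4 = 60, center_y_5 = 125, radius_5 = 70, px0_6 = 60, py0_6 = 165, px1_6 = 140, py1_6 = 235, px0_7 = 535, center_x_8 = 75, center_y_8 = 140, px0_9 = 125, py0_9 = 30, px1_9 = 265, py1_9 = 70, px0_10 = 295, py0_10 = 340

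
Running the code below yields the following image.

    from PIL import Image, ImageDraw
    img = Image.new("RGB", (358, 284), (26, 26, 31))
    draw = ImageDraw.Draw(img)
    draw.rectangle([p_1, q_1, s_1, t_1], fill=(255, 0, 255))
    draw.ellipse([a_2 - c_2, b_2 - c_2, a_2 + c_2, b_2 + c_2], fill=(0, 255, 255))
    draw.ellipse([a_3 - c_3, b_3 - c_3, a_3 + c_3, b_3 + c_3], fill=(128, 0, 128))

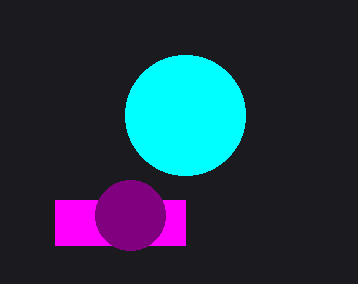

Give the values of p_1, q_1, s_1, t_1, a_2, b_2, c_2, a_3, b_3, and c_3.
p_1 = 55; q_1 = 200; s_1 = 185; t_1 = 245; a_2 = 185; b_2 = 115; c_2 = 60; a_3 = 130; b_3 = 215; c_3 = 35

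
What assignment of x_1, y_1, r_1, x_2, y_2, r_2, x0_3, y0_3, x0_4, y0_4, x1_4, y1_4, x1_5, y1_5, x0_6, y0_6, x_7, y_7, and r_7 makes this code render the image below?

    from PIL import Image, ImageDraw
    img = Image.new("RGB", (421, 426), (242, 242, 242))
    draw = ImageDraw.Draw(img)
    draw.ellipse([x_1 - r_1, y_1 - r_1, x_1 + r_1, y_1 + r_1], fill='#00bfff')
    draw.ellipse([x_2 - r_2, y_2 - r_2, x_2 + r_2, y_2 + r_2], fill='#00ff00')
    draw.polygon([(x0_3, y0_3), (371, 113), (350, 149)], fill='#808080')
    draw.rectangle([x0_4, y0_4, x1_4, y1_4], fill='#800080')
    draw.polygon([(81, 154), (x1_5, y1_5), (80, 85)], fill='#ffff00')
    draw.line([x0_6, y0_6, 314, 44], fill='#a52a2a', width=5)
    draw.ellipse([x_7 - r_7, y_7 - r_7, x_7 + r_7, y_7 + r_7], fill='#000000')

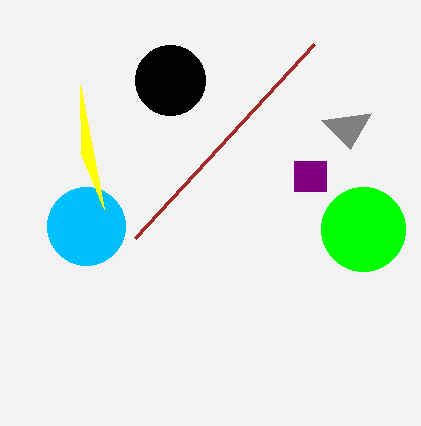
x_1 = 86
y_1 = 226
r_1 = 39
x_2 = 363
y_2 = 229
r_2 = 42
x0_3 = 321
y0_3 = 120
x0_4 = 294
y0_4 = 161
x1_4 = 326
y1_4 = 191
x1_5 = 104
y1_5 = 209
x0_6 = 135
y0_6 = 238
x_7 = 170
y_7 = 80
r_7 = 35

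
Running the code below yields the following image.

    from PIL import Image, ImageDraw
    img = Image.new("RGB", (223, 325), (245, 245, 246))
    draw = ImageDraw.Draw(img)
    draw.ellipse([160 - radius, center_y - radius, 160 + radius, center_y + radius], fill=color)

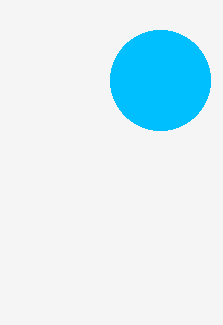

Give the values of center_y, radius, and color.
center_y = 80, radius = 50, color = 'deepskyblue'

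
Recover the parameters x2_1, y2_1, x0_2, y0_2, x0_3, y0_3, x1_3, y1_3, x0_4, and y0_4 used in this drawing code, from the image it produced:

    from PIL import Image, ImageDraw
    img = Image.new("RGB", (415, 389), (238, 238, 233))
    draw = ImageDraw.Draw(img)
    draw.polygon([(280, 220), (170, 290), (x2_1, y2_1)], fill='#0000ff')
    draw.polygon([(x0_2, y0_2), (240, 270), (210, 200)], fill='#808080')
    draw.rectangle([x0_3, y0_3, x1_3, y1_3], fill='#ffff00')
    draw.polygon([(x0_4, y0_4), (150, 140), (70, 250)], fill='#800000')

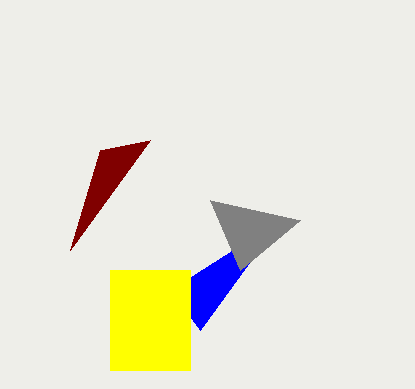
x2_1 = 200
y2_1 = 330
x0_2 = 300
y0_2 = 220
x0_3 = 110
y0_3 = 270
x1_3 = 190
y1_3 = 370
x0_4 = 100
y0_4 = 150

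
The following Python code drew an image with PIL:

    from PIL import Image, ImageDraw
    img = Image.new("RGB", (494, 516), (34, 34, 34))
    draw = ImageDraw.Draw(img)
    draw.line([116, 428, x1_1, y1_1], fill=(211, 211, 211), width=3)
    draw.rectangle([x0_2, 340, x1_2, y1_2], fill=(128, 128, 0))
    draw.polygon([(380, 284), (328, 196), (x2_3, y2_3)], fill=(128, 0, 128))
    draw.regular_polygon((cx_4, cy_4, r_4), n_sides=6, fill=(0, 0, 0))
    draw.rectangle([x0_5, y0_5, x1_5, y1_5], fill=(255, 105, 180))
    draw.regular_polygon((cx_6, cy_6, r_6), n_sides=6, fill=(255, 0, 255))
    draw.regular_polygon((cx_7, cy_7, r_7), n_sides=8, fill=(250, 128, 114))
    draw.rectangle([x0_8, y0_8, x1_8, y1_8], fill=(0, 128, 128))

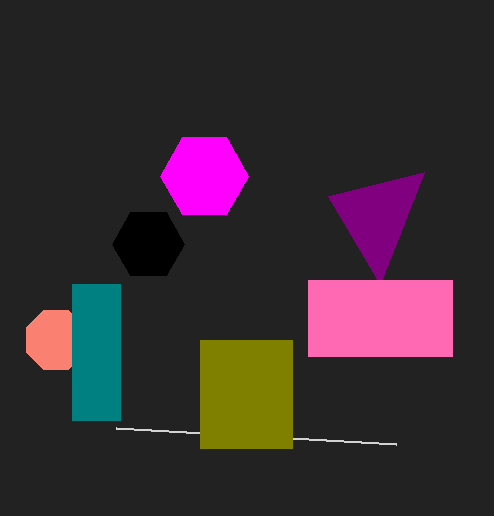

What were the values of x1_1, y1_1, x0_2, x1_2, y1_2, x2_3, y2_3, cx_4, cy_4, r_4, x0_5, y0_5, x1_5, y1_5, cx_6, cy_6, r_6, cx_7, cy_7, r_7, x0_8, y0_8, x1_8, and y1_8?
x1_1 = 396
y1_1 = 444
x0_2 = 200
x1_2 = 292
y1_2 = 448
x2_3 = 424
y2_3 = 172
cx_4 = 148
cy_4 = 244
r_4 = 36
x0_5 = 308
y0_5 = 280
x1_5 = 452
y1_5 = 356
cx_6 = 204
cy_6 = 176
r_6 = 44
cx_7 = 56
cy_7 = 340
r_7 = 32
x0_8 = 72
y0_8 = 284
x1_8 = 120
y1_8 = 420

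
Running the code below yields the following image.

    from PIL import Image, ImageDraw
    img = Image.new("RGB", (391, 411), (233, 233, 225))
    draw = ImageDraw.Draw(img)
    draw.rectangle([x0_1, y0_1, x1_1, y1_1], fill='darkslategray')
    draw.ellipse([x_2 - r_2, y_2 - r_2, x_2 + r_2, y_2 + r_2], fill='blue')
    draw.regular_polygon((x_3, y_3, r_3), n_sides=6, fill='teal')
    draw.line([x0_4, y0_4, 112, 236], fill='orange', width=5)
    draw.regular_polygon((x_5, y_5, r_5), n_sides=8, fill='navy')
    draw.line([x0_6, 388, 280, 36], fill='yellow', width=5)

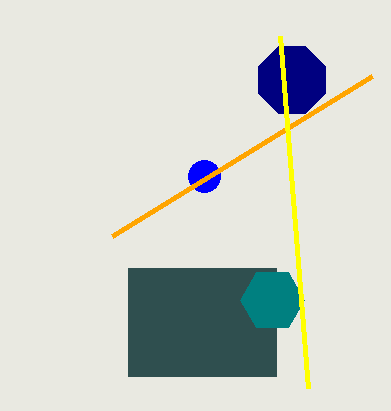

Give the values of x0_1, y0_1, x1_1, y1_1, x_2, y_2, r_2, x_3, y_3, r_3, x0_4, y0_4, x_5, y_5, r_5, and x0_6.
x0_1 = 128; y0_1 = 268; x1_1 = 276; y1_1 = 376; x_2 = 204; y_2 = 176; r_2 = 16; x_3 = 272; y_3 = 300; r_3 = 32; x0_4 = 372; y0_4 = 76; x_5 = 292; y_5 = 80; r_5 = 36; x0_6 = 308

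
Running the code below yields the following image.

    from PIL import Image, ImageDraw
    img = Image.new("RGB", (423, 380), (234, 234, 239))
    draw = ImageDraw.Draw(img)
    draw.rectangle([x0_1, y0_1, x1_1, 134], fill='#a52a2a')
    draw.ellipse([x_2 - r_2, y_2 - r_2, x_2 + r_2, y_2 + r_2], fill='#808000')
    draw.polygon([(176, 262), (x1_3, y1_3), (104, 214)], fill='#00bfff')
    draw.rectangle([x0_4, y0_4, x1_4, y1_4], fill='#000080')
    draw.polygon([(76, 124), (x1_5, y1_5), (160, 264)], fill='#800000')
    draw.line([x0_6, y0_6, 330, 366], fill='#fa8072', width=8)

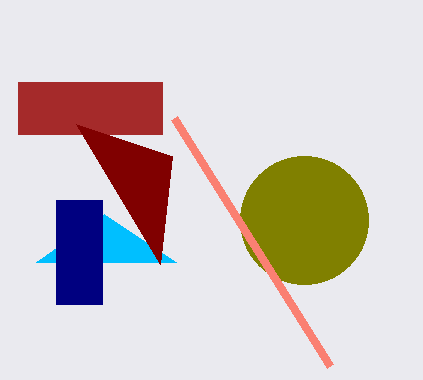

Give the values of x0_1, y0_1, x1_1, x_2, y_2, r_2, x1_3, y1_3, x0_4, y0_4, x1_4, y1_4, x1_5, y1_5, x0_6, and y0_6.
x0_1 = 18, y0_1 = 82, x1_1 = 162, x_2 = 304, y_2 = 220, r_2 = 64, x1_3 = 36, y1_3 = 262, x0_4 = 56, y0_4 = 200, x1_4 = 102, y1_4 = 304, x1_5 = 172, y1_5 = 156, x0_6 = 174, y0_6 = 118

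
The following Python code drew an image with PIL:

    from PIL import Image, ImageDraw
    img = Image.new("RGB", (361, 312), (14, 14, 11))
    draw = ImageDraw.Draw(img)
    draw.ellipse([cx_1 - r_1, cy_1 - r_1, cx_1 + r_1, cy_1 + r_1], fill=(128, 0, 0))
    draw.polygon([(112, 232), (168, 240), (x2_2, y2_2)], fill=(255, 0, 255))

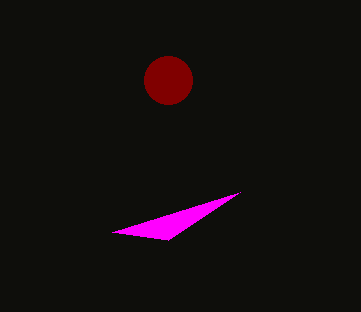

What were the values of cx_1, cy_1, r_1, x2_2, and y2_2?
cx_1 = 168
cy_1 = 80
r_1 = 24
x2_2 = 240
y2_2 = 192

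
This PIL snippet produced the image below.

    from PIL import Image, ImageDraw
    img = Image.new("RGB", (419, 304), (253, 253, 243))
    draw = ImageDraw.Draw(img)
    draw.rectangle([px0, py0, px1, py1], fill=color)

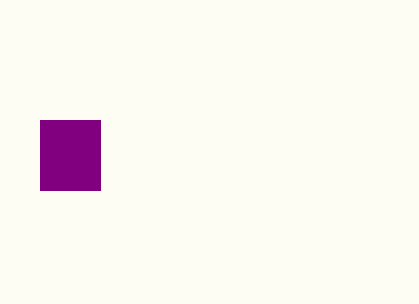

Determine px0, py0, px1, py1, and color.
px0 = 40, py0 = 120, px1 = 100, py1 = 190, color = 'purple'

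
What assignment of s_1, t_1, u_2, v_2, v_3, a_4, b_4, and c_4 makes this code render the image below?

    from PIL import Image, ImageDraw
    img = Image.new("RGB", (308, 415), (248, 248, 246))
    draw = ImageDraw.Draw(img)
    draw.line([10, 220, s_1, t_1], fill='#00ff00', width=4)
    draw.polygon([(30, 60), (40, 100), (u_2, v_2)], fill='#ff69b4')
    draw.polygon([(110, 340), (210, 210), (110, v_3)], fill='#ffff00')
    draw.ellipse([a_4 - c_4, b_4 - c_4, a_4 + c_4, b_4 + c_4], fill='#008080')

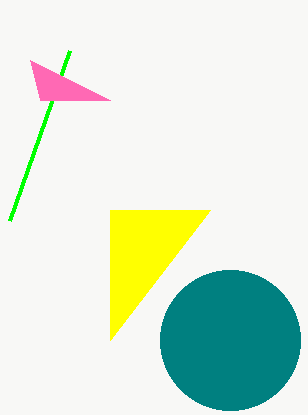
s_1 = 70; t_1 = 50; u_2 = 110; v_2 = 100; v_3 = 210; a_4 = 230; b_4 = 340; c_4 = 70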